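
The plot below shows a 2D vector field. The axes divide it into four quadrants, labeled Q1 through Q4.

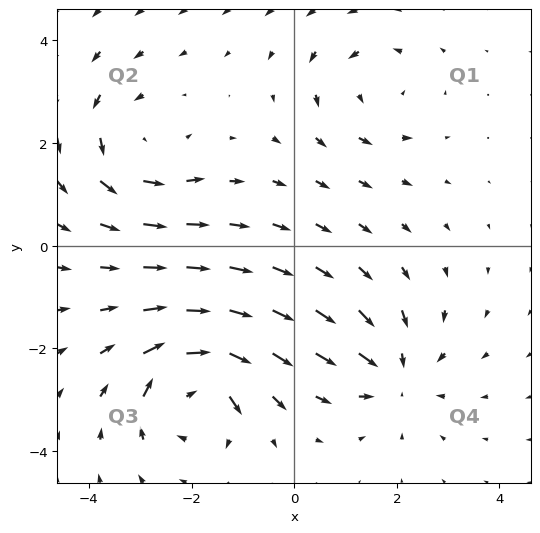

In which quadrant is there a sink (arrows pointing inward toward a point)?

The sink sits at approximately (2.0, -2.5), which lies in quadrant Q4. The divergence there is about -4, negative as expected for a sink.

Q4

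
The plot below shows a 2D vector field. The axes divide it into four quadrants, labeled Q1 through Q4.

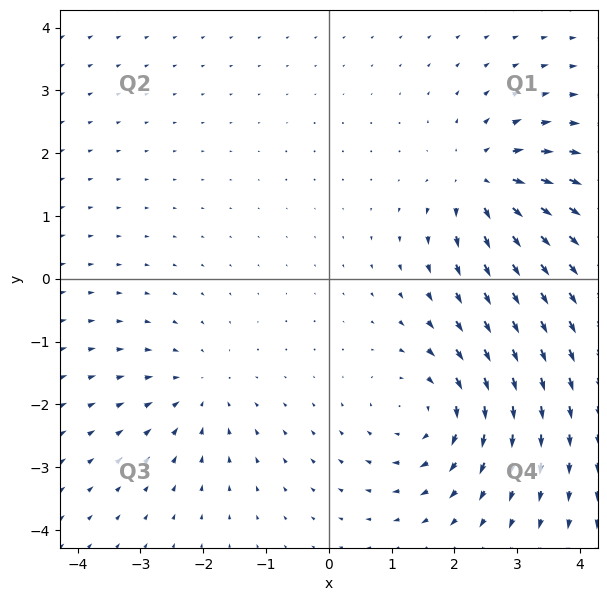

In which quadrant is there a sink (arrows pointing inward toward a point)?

The sink sits at approximately (-2.0, -1.8), which lies in quadrant Q3. The divergence there is about -3, negative as expected for a sink.

Q3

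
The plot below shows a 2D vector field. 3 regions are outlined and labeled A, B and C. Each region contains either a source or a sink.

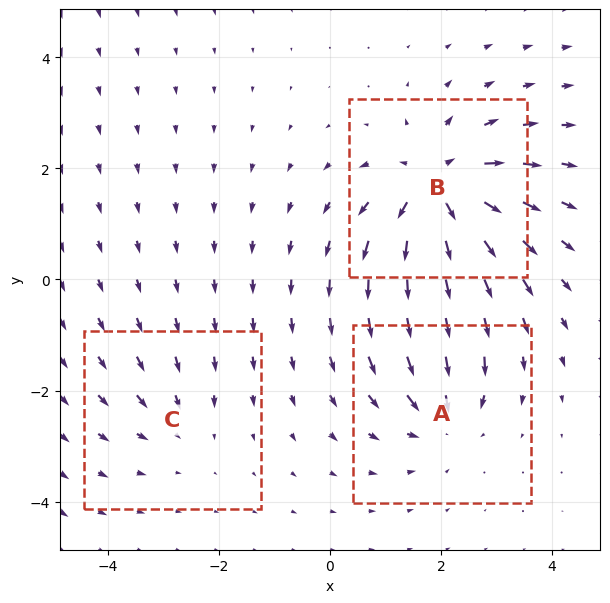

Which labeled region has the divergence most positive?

B

Divergence at each region's feature centre — A: about -4, B: about +6, C: about -2. Region B is most positive.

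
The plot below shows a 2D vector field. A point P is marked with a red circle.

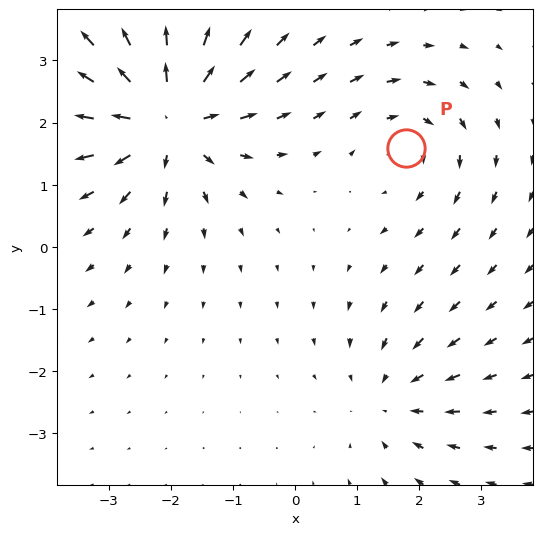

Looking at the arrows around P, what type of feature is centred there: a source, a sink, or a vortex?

At P (1.8, 1.6) the arrows circulate clockwise. Divergence ≈0, curl about -3 — near-zero divergence with nonzero curl is a vortex.

vortex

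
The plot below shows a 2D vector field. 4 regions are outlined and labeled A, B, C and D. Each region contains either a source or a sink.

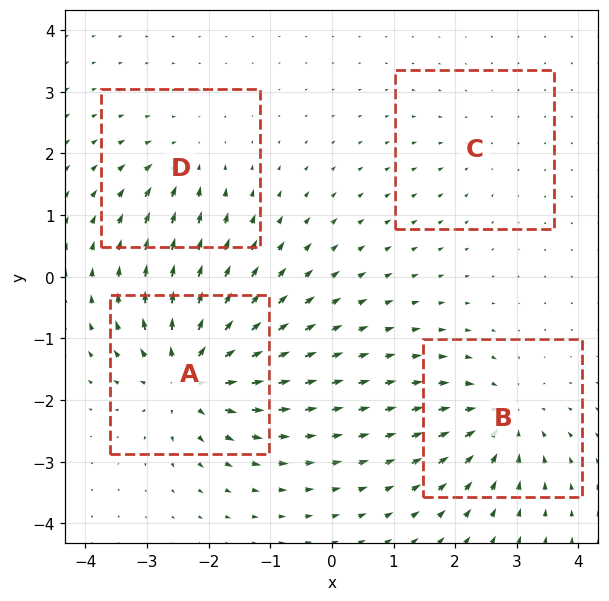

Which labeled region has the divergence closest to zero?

Divergence at each region's feature centre — A: about +8, B: about -6, C: about -2, D: about -4. Region C is closest to zero.

C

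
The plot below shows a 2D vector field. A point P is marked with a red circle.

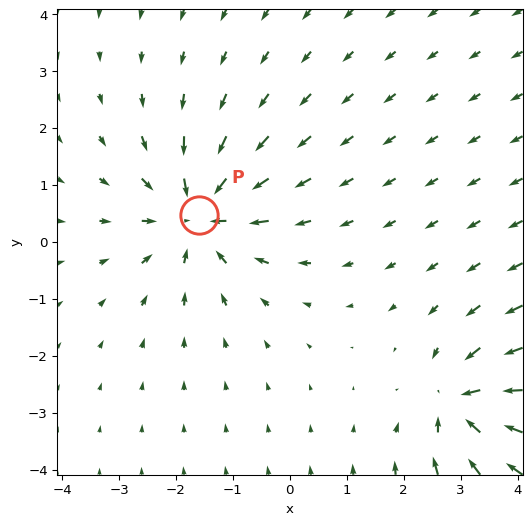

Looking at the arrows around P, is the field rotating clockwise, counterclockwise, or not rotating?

Near P at (-1.6, 0.5) the arrows show no circulation. The curl there is ≈0.

not rotating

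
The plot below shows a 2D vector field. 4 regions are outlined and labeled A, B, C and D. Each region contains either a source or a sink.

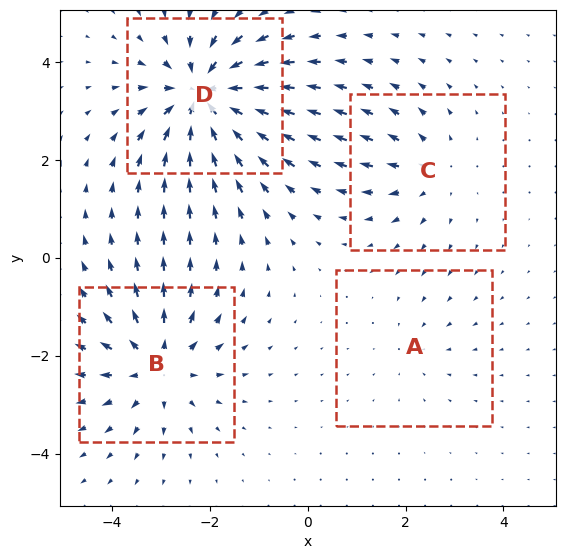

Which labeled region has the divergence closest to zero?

A

Divergence at each region's feature centre — A: about -2, B: about +5, C: about +3, D: about -7. Region A is closest to zero.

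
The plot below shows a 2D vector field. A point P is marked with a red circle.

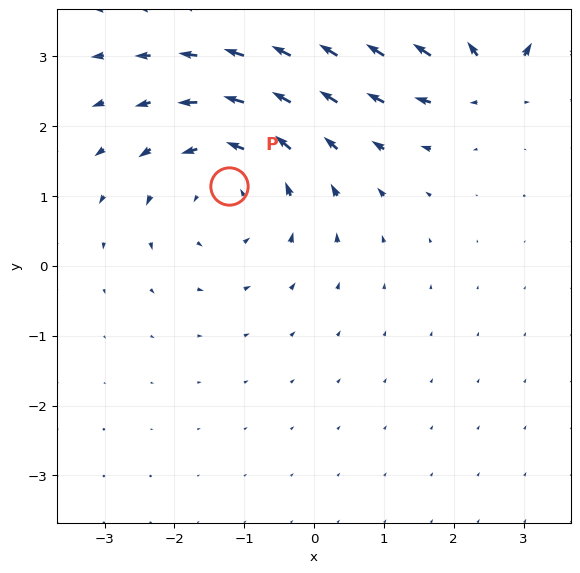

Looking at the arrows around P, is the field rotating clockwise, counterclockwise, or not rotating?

Near P at (-1.2, 1.1) the arrows circulate counterclockwise. The curl (z-component) there is about +3; positive curl means counterclockwise rotation.

counterclockwise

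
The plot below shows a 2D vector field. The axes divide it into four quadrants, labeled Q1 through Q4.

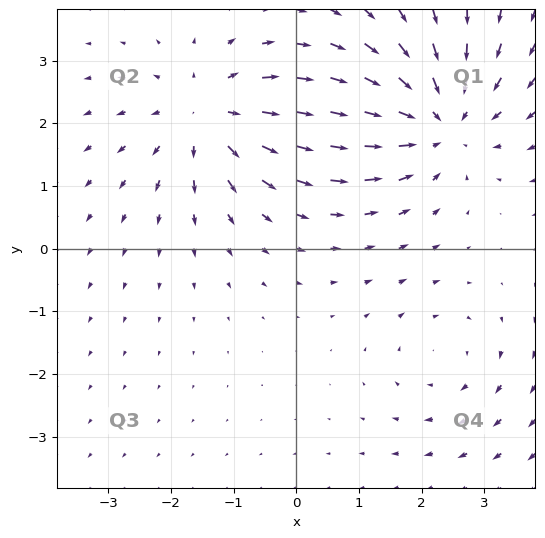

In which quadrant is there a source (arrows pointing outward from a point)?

Q2

The source sits at approximately (-1.4, 2.1), which lies in quadrant Q2. The divergence there is about +4, positive as expected for a source.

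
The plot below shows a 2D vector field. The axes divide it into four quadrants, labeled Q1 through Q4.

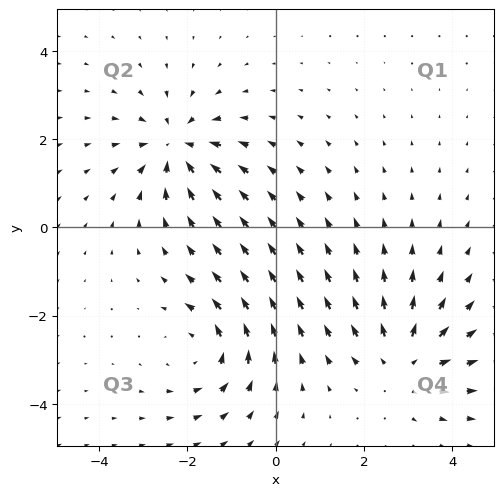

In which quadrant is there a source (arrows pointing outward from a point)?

Q4

The source sits at approximately (2.9, -3.0), which lies in quadrant Q4. The divergence there is about +4, positive as expected for a source.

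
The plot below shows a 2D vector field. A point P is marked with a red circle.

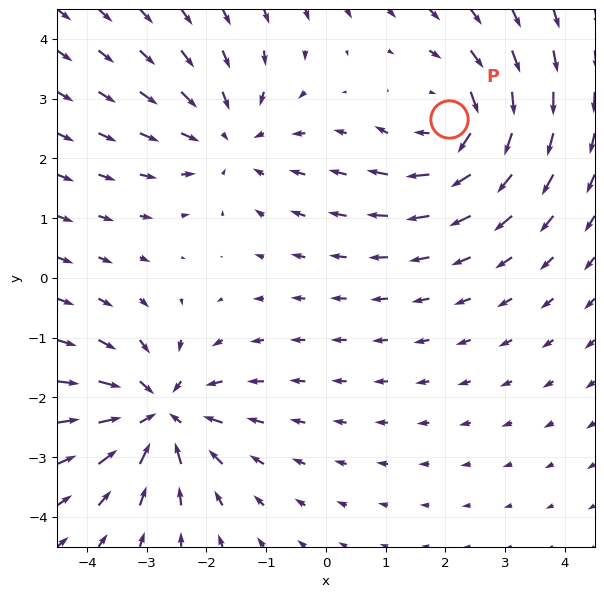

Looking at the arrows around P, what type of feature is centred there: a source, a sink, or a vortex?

vortex

At P (2.1, 2.7) the arrows circulate clockwise. Divergence ≈0, curl about -3 — near-zero divergence with nonzero curl is a vortex.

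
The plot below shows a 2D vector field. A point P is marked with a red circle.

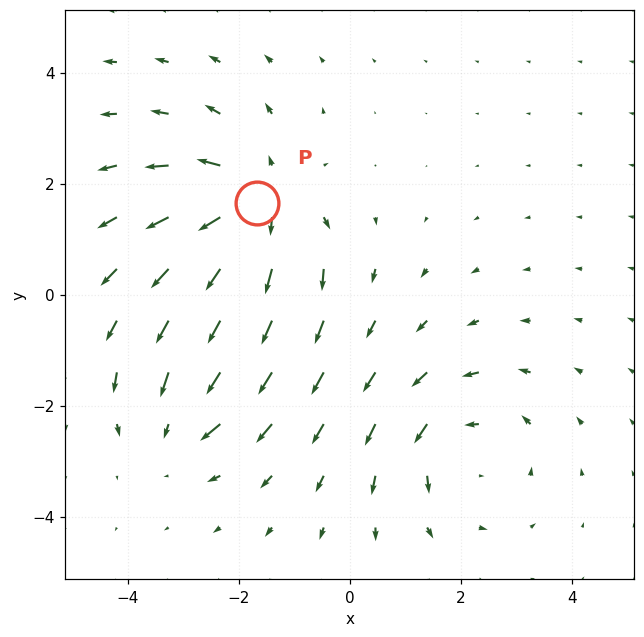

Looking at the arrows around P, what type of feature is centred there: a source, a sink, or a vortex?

At P (-1.7, 1.6) the arrows spread outward. Divergence about +5, curl ≈0 — positive divergence with near-zero curl is a source.

source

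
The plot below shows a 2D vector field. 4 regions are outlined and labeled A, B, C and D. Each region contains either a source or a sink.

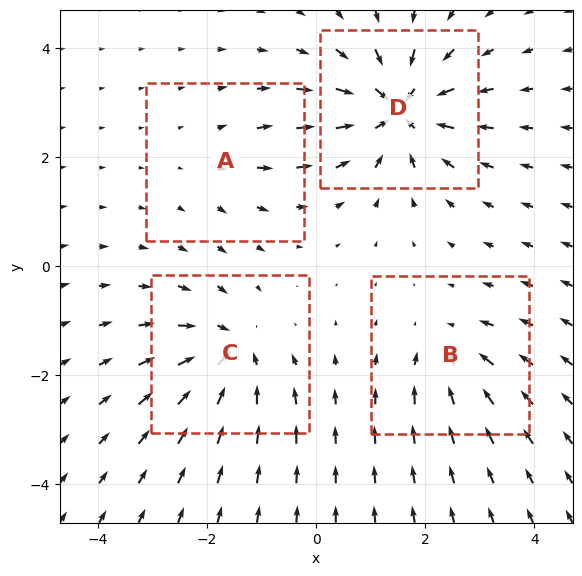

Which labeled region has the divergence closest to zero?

A

Divergence at each region's feature centre — A: about +2, B: about -4, C: about -6, D: about -7. Region A is closest to zero.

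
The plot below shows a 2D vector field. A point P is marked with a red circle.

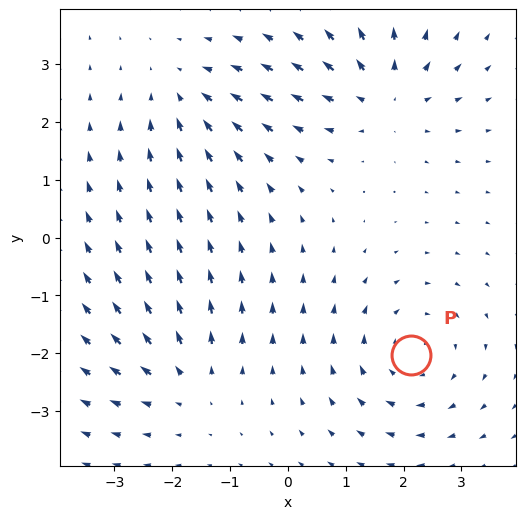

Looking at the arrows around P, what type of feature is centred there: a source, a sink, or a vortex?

vortex

At P (2.1, -2.0) the arrows circulate clockwise. Divergence ≈0, curl about -3 — near-zero divergence with nonzero curl is a vortex.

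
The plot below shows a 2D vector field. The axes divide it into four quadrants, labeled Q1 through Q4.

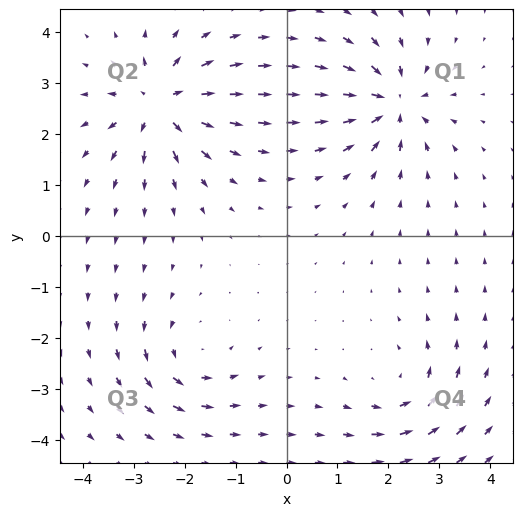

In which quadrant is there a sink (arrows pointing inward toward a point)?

The sink sits at approximately (2.1, 2.6), which lies in quadrant Q1. The divergence there is about -7, negative as expected for a sink.

Q1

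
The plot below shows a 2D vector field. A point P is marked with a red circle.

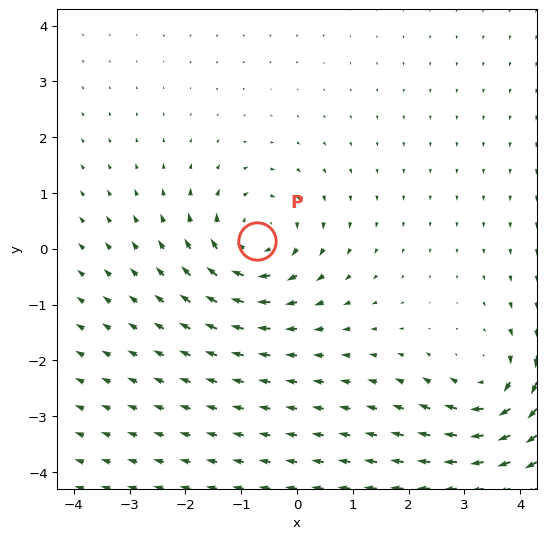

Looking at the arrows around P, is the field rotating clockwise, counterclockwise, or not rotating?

Near P at (-0.7, 0.1) the arrows circulate clockwise. The curl (z-component) there is about -3; negative curl means clockwise rotation.

clockwise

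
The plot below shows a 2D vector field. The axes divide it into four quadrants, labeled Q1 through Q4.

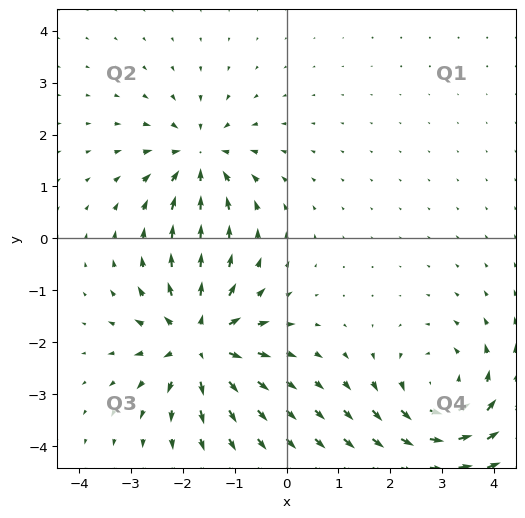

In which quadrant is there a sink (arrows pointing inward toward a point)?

Q2

The sink sits at approximately (-1.7, 1.6), which lies in quadrant Q2. The divergence there is about -5, negative as expected for a sink.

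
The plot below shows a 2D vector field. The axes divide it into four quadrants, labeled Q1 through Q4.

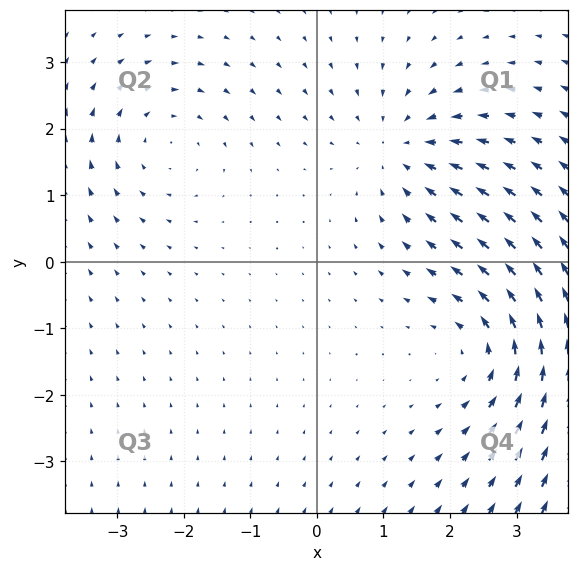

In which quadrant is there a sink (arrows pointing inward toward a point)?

Q1

The sink sits at approximately (1.3, 1.7), which lies in quadrant Q1. The divergence there is about -3, negative as expected for a sink.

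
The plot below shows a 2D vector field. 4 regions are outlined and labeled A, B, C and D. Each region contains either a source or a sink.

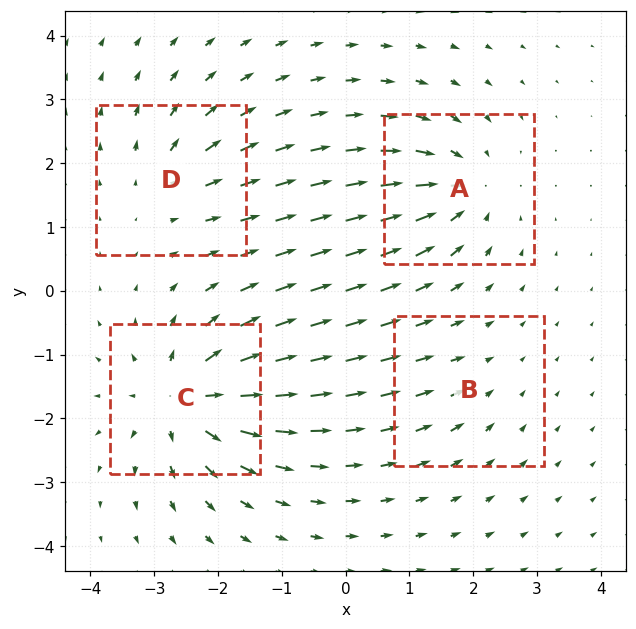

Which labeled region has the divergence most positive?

Divergence at each region's feature centre — A: about -6, B: about -2, C: about +7, D: about +4. Region C is most positive.

C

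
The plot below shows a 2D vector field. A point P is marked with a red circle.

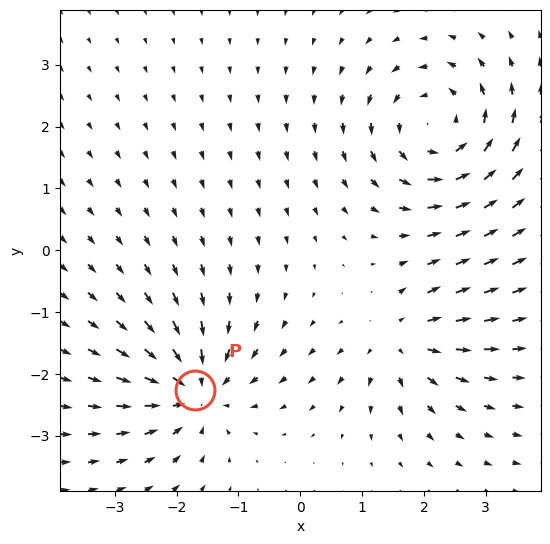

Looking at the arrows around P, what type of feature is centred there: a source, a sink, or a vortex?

sink

At P (-1.7, -2.3) the arrows converge inward. Divergence about -5, curl ≈0 — negative divergence with near-zero curl is a sink.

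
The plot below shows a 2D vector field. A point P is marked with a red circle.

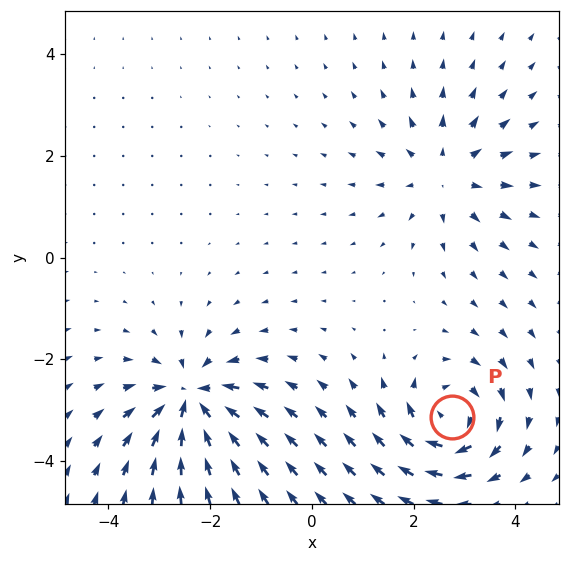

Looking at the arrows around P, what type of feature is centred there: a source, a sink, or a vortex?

At P (2.8, -3.1) the arrows circulate clockwise. Divergence ≈0, curl about -5 — near-zero divergence with nonzero curl is a vortex.

vortex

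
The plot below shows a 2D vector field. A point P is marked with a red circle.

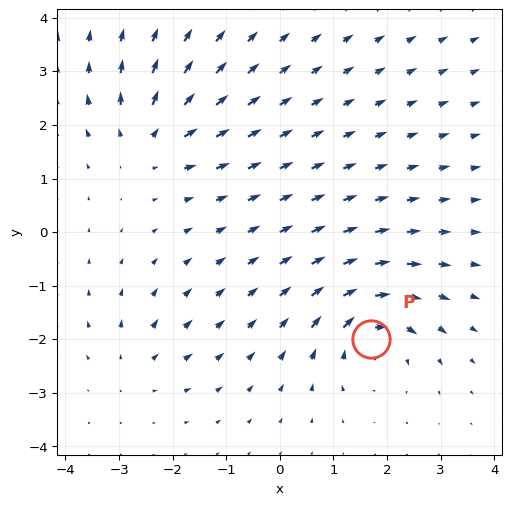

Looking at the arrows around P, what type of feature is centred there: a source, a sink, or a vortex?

vortex

At P (1.7, -2.0) the arrows circulate clockwise. Divergence ≈0, curl about -6 — near-zero divergence with nonzero curl is a vortex.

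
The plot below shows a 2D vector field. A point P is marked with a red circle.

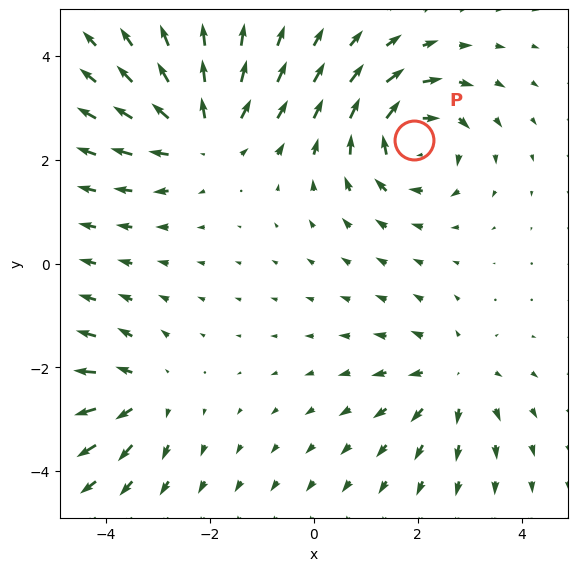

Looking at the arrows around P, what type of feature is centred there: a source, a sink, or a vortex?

At P (1.9, 2.4) the arrows circulate clockwise. Divergence ≈0, curl about -6 — near-zero divergence with nonzero curl is a vortex.

vortex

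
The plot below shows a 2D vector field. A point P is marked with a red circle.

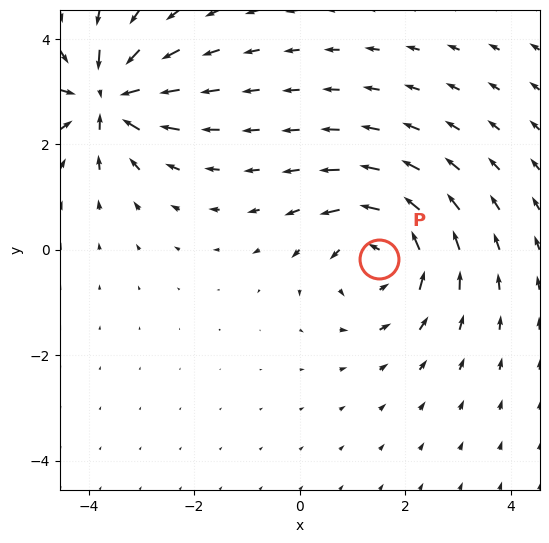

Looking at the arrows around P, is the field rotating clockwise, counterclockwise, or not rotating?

Near P at (1.5, -0.2) the arrows circulate counterclockwise. The curl (z-component) there is about +5; positive curl means counterclockwise rotation.

counterclockwise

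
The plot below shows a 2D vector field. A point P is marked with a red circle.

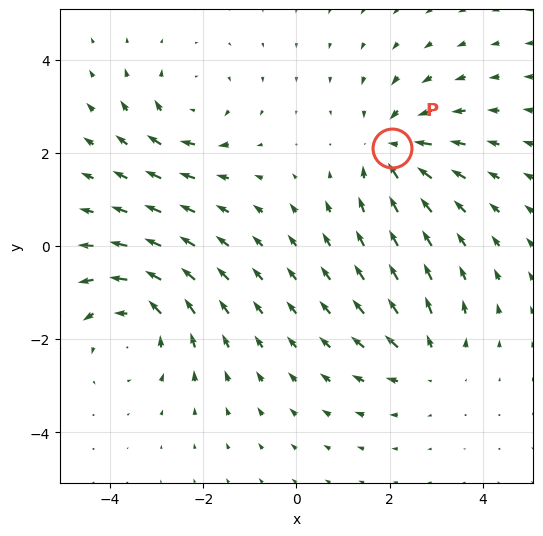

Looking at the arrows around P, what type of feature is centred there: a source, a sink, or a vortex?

At P (2.1, 2.1) the arrows converge inward. Divergence about -5, curl ≈0 — negative divergence with near-zero curl is a sink.

sink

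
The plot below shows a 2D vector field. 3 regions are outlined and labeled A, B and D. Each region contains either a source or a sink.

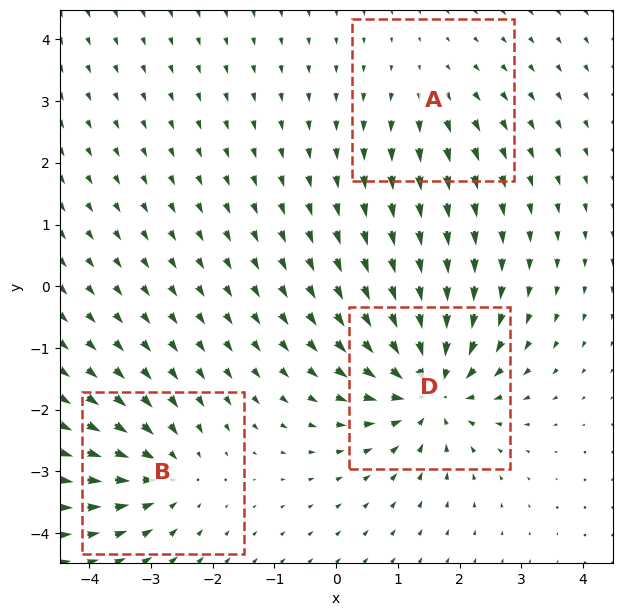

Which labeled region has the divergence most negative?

Divergence at each region's feature centre — A: about +2, B: about -4, D: about -6. Region D is most negative.

D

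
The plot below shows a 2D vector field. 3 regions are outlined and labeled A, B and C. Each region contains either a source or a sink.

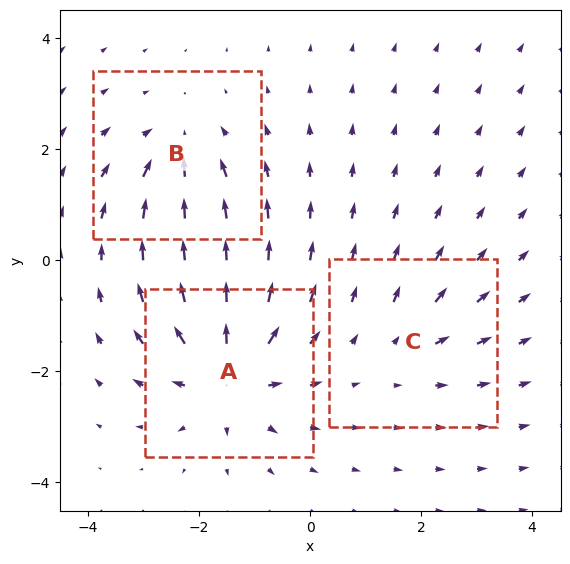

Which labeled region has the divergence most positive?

A

Divergence at each region's feature centre — A: about +5, B: about -3, C: about +2. Region A is most positive.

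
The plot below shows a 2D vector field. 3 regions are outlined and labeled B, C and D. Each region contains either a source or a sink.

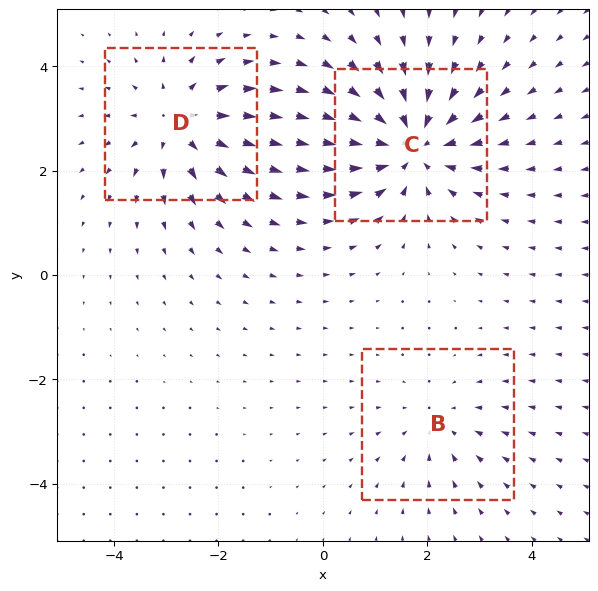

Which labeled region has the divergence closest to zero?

B

Divergence at each region's feature centre — B: about -2, C: about -4, D: about +3. Region B is closest to zero.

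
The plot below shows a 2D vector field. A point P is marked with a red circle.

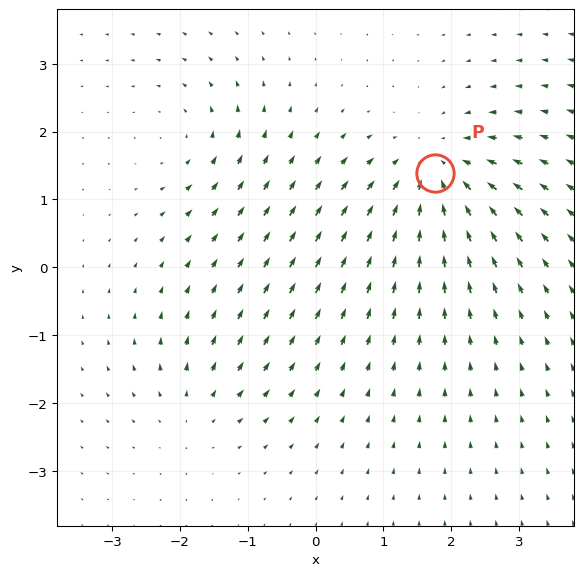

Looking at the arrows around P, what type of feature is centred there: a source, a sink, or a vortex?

sink

At P (1.8, 1.4) the arrows converge inward. Divergence about -5, curl ≈0 — negative divergence with near-zero curl is a sink.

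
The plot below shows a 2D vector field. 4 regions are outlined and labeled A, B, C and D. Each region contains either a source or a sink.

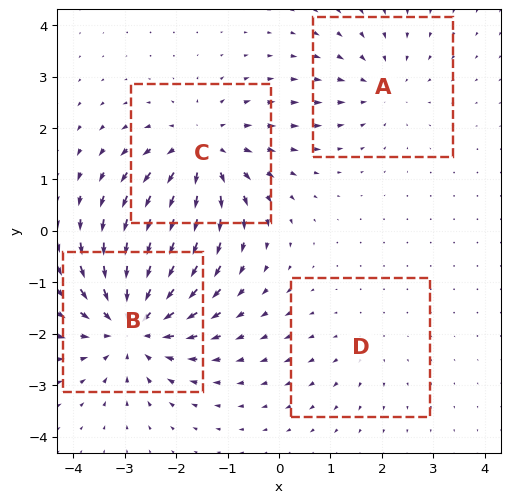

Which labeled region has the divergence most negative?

B

Divergence at each region's feature centre — A: about -3, B: about -6, C: about +5, D: about +2. Region B is most negative.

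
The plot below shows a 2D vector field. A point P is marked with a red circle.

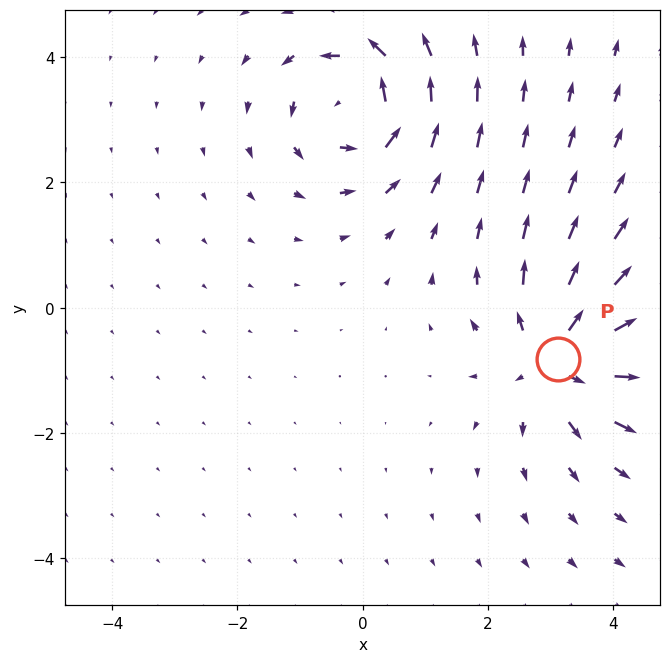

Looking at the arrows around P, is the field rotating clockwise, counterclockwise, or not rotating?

Near P at (3.1, -0.8) the arrows show no circulation. The curl there is ≈0.

not rotating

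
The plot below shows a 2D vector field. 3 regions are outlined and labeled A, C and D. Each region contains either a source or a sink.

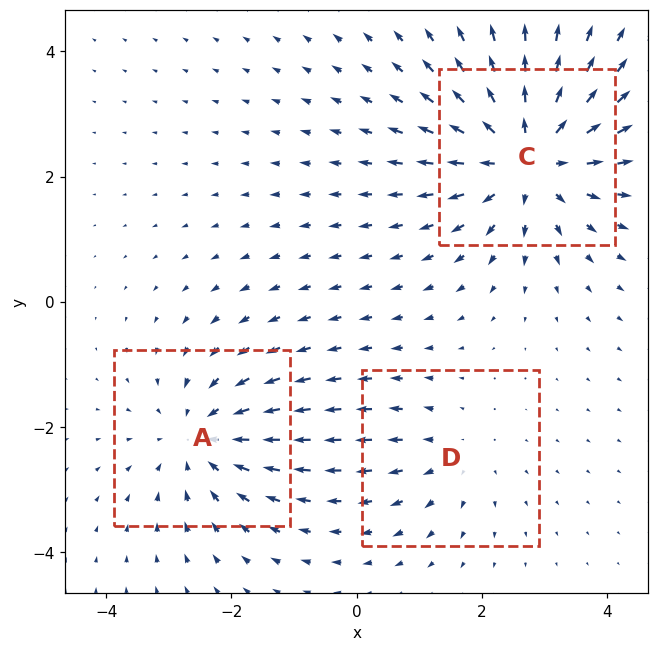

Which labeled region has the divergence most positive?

Divergence at each region's feature centre — A: about -3, C: about +4, D: about +2. Region C is most positive.

C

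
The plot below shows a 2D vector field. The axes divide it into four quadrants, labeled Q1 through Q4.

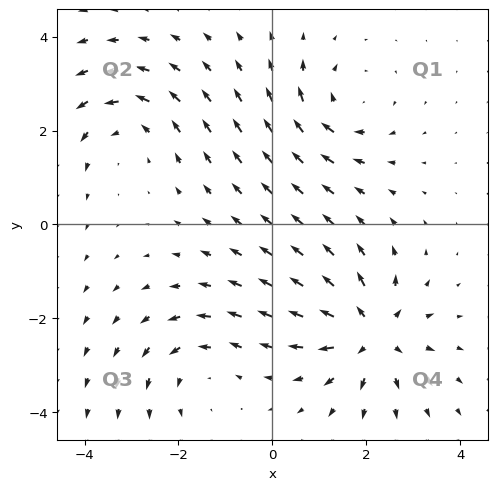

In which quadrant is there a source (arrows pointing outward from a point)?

Q4

The source sits at approximately (2.1, -2.3), which lies in quadrant Q4. The divergence there is about +6, positive as expected for a source.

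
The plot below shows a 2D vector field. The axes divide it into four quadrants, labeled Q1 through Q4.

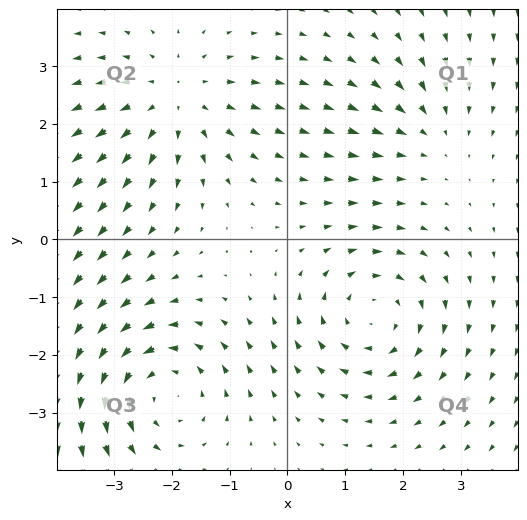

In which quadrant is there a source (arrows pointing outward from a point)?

The source sits at approximately (-1.9, 2.4), which lies in quadrant Q2. The divergence there is about +3, positive as expected for a source.

Q2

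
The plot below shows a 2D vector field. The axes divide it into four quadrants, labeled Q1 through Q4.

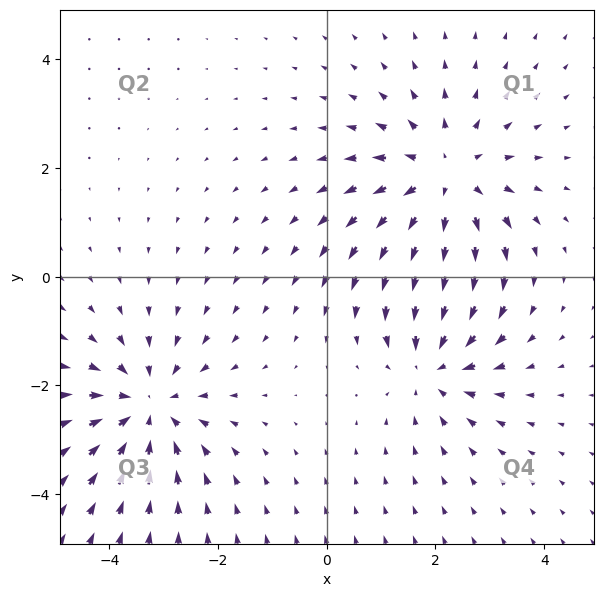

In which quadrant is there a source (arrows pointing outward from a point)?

The source sits at approximately (2.2, 1.8), which lies in quadrant Q1. The divergence there is about +4, positive as expected for a source.

Q1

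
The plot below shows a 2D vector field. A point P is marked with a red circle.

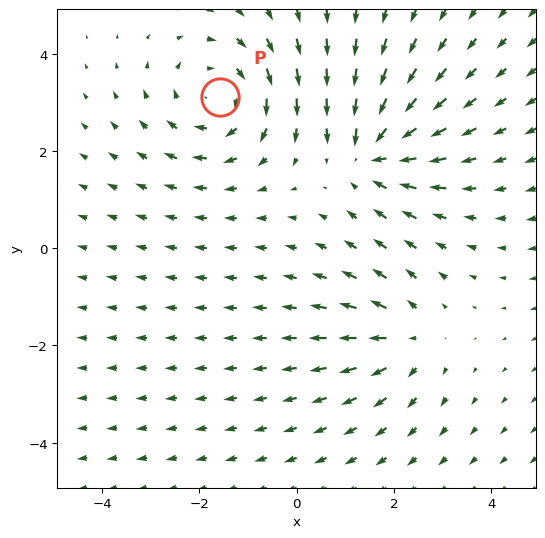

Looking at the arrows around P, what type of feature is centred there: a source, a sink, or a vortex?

vortex

At P (-1.6, 3.1) the arrows circulate clockwise. Divergence ≈0, curl about -4 — near-zero divergence with nonzero curl is a vortex.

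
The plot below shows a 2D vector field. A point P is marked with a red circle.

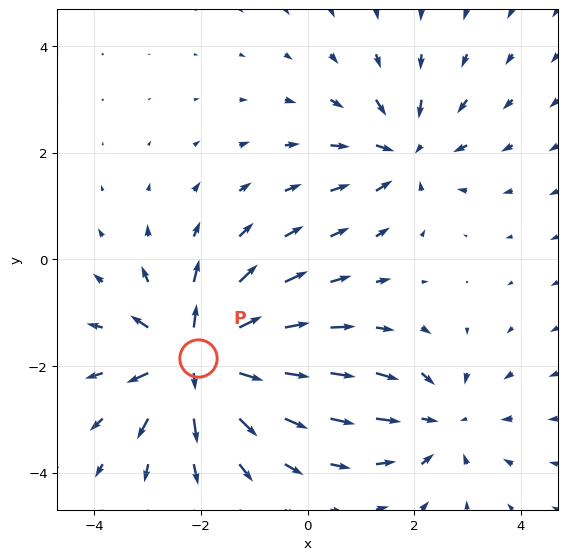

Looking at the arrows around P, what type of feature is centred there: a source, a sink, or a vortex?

source

At P (-2.0, -1.9) the arrows spread outward. Divergence about +5, curl ≈0 — positive divergence with near-zero curl is a source.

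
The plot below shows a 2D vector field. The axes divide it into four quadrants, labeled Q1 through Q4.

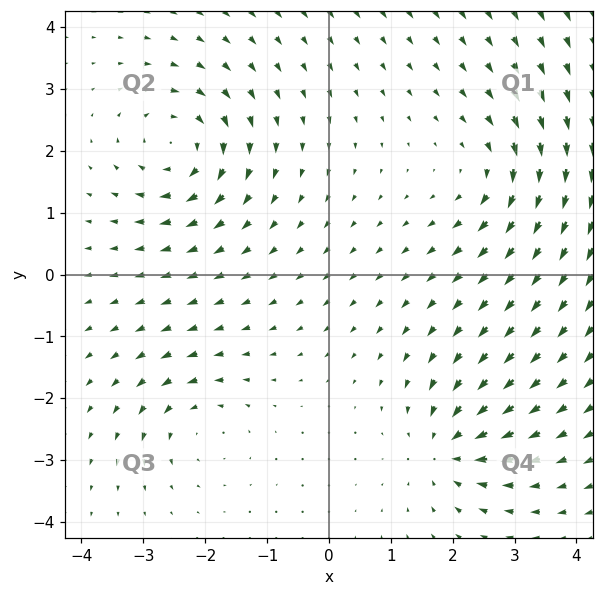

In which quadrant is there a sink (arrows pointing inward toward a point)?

The sink sits at approximately (1.9, -2.8), which lies in quadrant Q4. The divergence there is about -5, negative as expected for a sink.

Q4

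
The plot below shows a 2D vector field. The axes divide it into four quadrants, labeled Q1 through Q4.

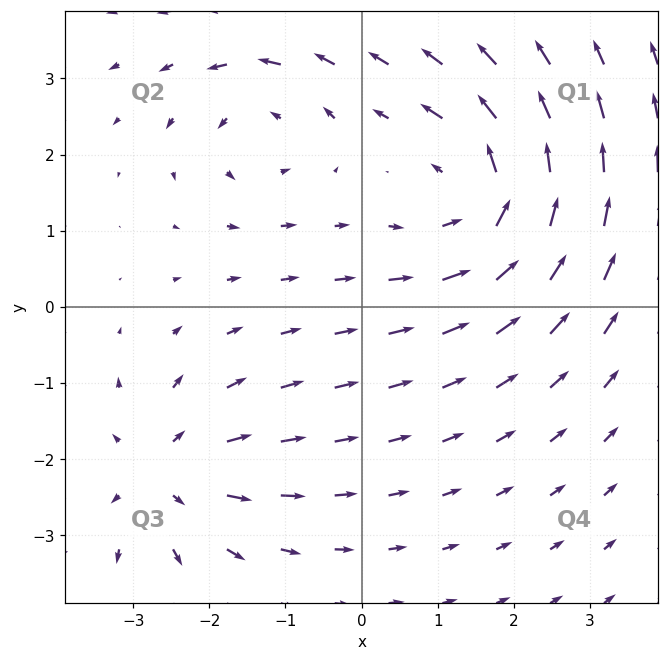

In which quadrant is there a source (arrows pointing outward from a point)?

The source sits at approximately (-2.6, -2.2), which lies in quadrant Q3. The divergence there is about +4, positive as expected for a source.

Q3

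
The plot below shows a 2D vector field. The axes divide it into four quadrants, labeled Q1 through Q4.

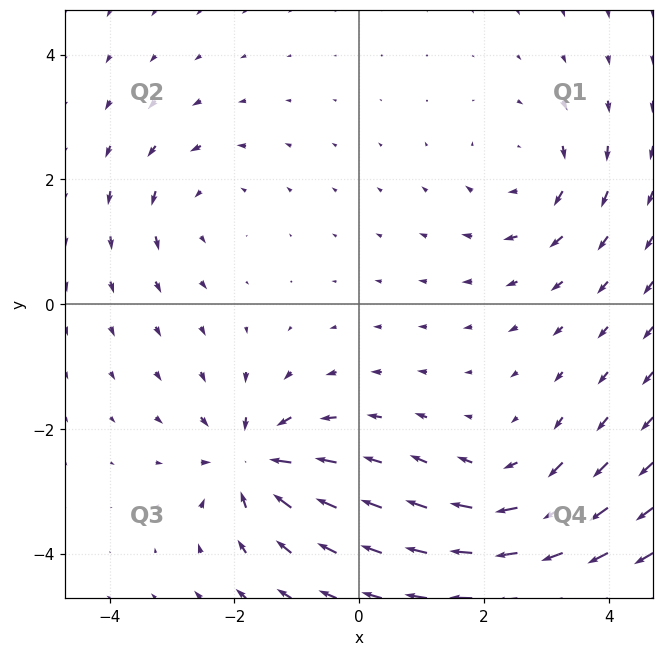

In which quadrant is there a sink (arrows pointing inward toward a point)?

The sink sits at approximately (-1.7, -2.5), which lies in quadrant Q3. The divergence there is about -6, negative as expected for a sink.

Q3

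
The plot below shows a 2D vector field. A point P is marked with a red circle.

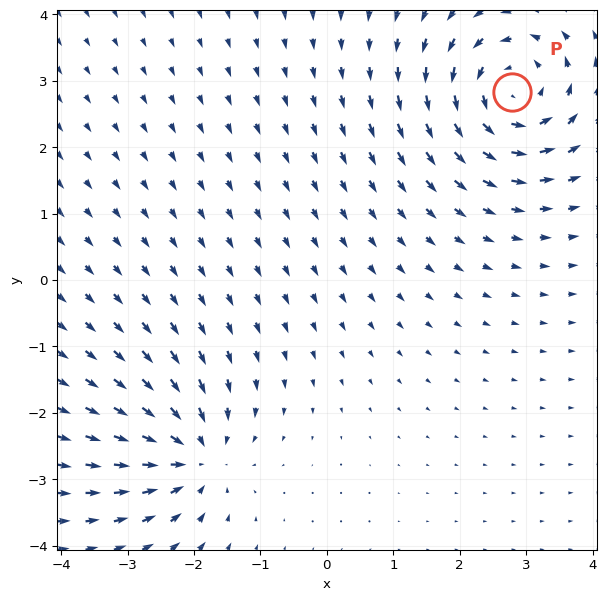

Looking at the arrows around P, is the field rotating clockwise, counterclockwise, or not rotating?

counterclockwise

Near P at (2.8, 2.8) the arrows circulate counterclockwise. The curl (z-component) there is about +6; positive curl means counterclockwise rotation.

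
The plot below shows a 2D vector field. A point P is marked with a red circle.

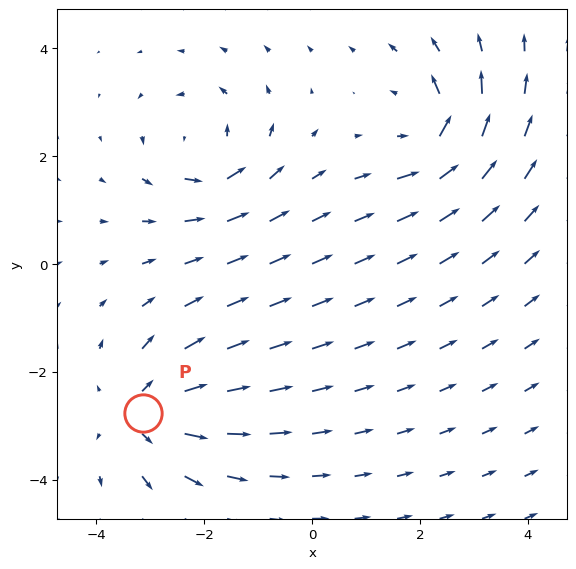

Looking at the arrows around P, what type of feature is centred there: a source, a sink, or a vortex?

source

At P (-3.1, -2.8) the arrows spread outward. Divergence about +5, curl ≈0 — positive divergence with near-zero curl is a source.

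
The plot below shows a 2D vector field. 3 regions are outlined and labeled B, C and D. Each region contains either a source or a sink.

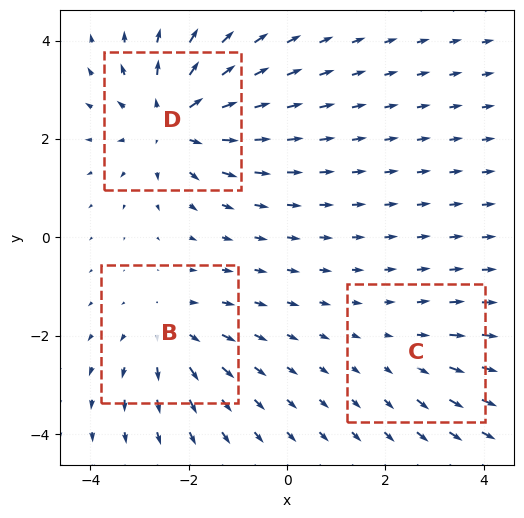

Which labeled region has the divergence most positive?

D

Divergence at each region's feature centre — B: about +3, C: about +2, D: about +4. Region D is most positive.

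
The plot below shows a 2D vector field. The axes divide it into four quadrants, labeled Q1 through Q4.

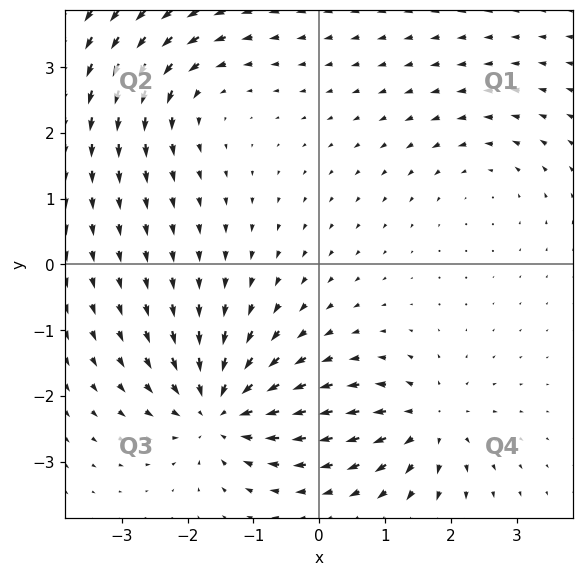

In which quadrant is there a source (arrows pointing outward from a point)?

The source sits at approximately (1.7, -2.4), which lies in quadrant Q4. The divergence there is about +5, positive as expected for a source.

Q4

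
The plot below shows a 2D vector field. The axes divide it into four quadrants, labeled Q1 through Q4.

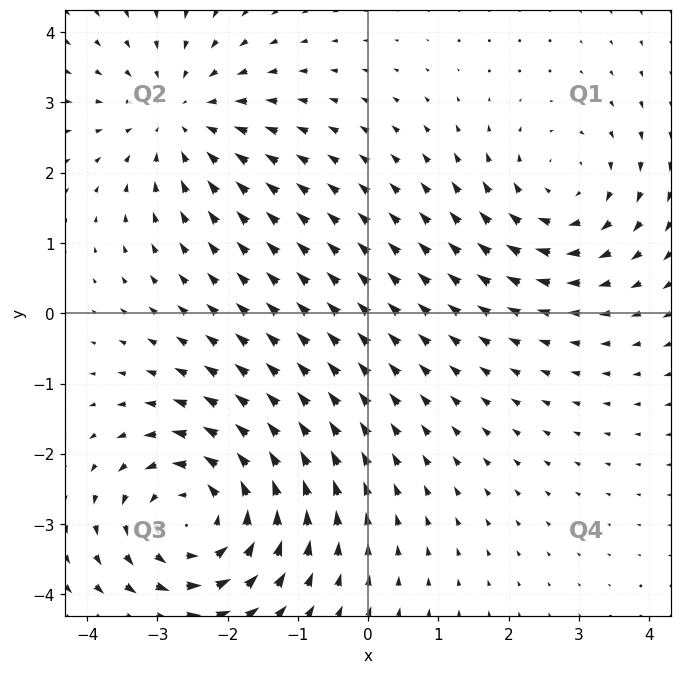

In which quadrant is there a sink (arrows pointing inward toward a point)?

The sink sits at approximately (-2.7, 2.8), which lies in quadrant Q2. The divergence there is about -3, negative as expected for a sink.

Q2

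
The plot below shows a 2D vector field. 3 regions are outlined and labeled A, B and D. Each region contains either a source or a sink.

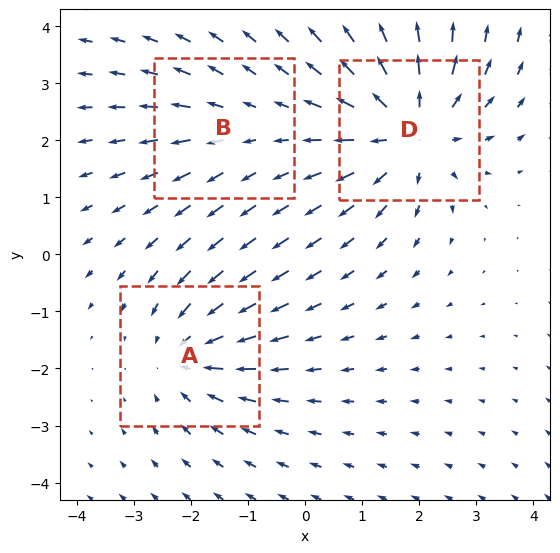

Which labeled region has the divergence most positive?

Divergence at each region's feature centre — A: about -3, B: about +2, D: about +5. Region D is most positive.

D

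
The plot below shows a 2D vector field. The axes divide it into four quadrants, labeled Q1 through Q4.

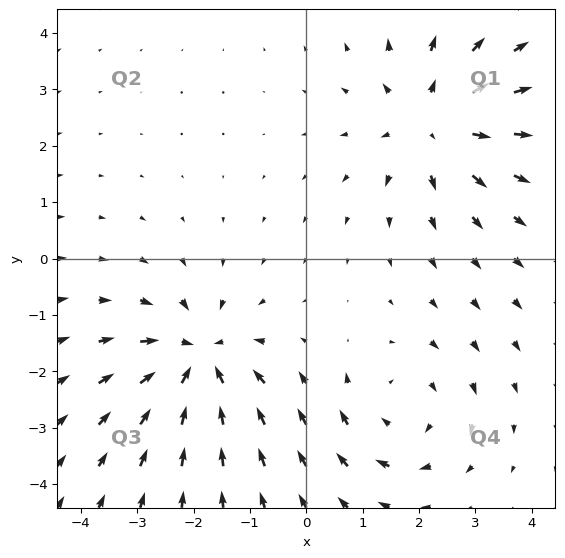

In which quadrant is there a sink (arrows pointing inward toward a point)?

Q3

The sink sits at approximately (-1.9, -1.8), which lies in quadrant Q3. The divergence there is about -5, negative as expected for a sink.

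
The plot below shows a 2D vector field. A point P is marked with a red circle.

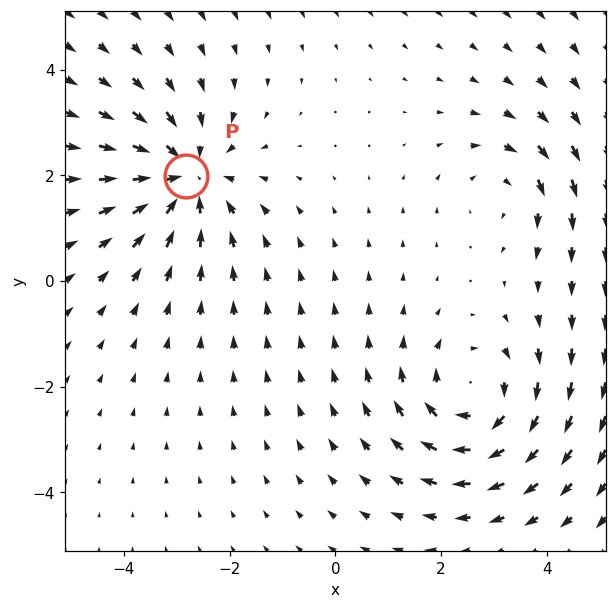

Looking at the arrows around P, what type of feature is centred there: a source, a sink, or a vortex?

At P (-2.8, 2.0) the arrows converge inward. Divergence about -4, curl ≈0 — negative divergence with near-zero curl is a sink.

sink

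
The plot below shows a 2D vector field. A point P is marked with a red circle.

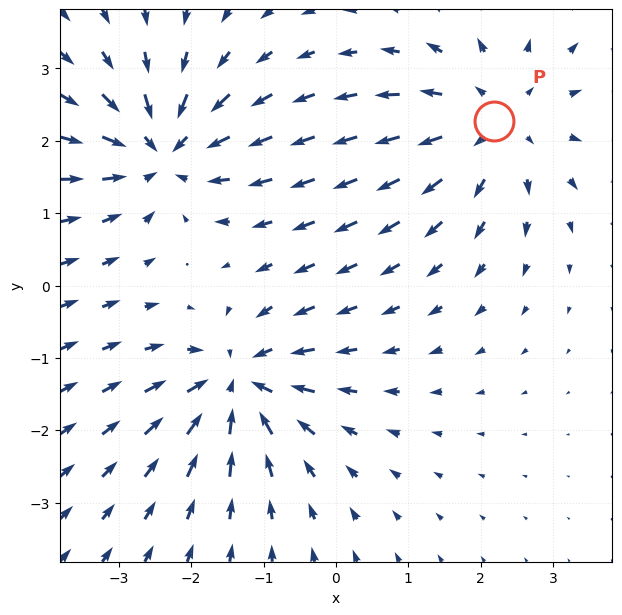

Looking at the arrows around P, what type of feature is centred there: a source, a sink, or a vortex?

source

At P (2.2, 2.3) the arrows spread outward. Divergence about +3, curl ≈0 — positive divergence with near-zero curl is a source.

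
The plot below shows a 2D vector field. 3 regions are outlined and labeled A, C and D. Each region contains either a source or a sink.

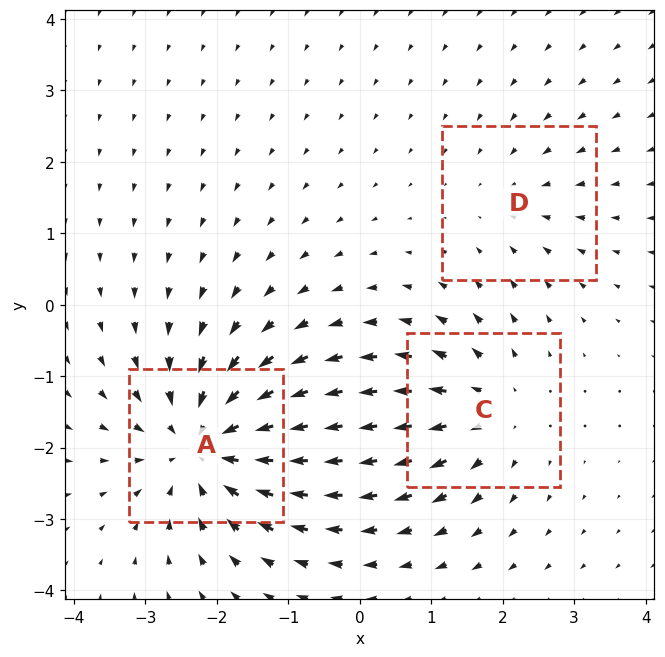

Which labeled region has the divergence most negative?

A

Divergence at each region's feature centre — A: about -5, C: about +3, D: about -2. Region A is most negative.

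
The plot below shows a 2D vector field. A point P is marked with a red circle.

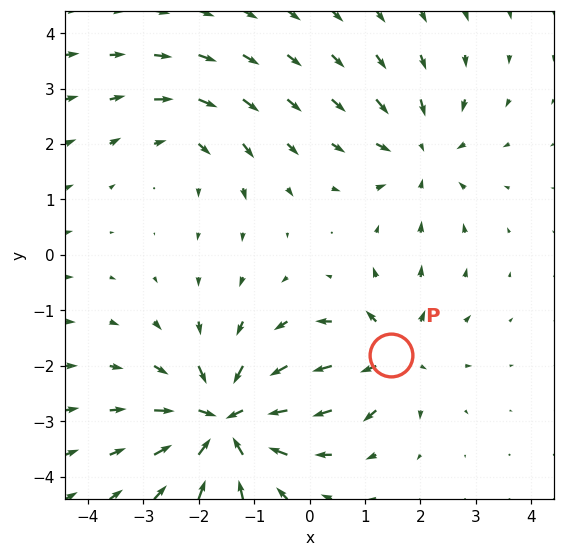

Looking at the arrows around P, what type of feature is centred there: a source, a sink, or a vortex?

source

At P (1.5, -1.8) the arrows spread outward. Divergence about +4, curl ≈0 — positive divergence with near-zero curl is a source.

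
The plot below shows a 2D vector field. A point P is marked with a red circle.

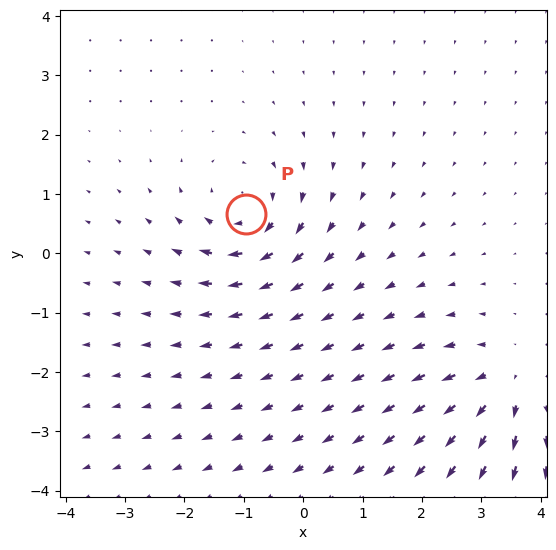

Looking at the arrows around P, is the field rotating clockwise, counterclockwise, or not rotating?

Near P at (-1.0, 0.7) the arrows circulate clockwise. The curl (z-component) there is about -4; negative curl means clockwise rotation.

clockwise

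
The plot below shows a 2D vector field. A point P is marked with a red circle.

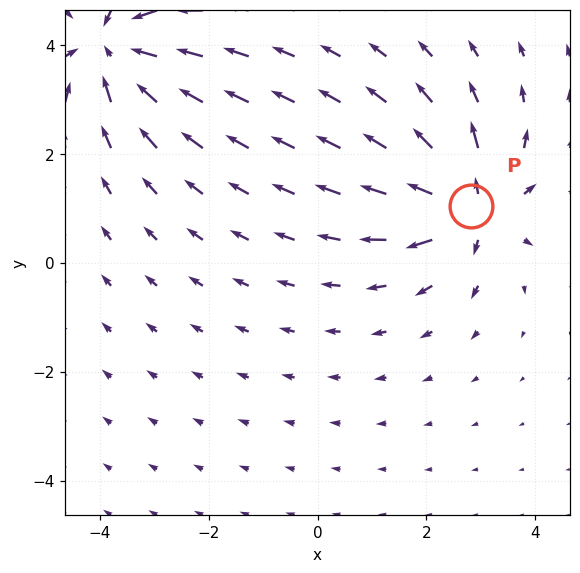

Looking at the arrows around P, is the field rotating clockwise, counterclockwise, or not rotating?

Near P at (2.8, 1.0) the arrows show no circulation. The curl there is ≈0.

not rotating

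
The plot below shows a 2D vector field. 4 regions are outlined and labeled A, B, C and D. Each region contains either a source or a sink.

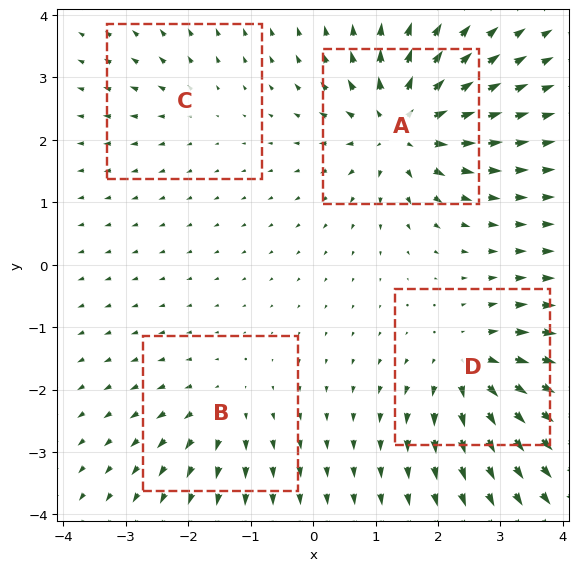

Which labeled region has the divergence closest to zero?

Divergence at each region's feature centre — A: about +8, B: about +4, C: about +3, D: about +6. Region C is closest to zero.

C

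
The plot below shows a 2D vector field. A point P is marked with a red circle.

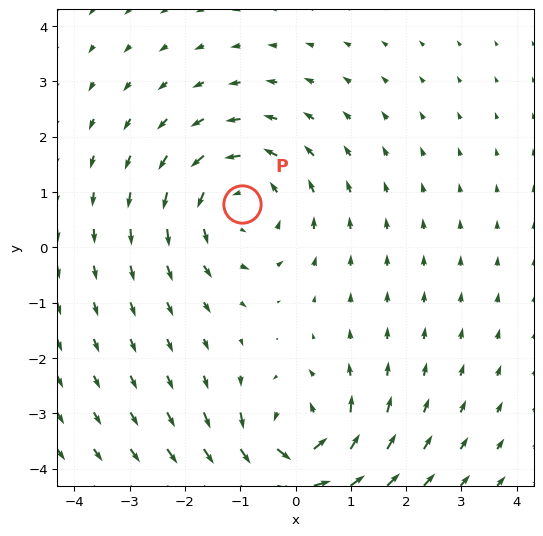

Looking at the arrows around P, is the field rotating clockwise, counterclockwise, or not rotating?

Near P at (-1.0, 0.8) the arrows circulate counterclockwise. The curl (z-component) there is about +4; positive curl means counterclockwise rotation.

counterclockwise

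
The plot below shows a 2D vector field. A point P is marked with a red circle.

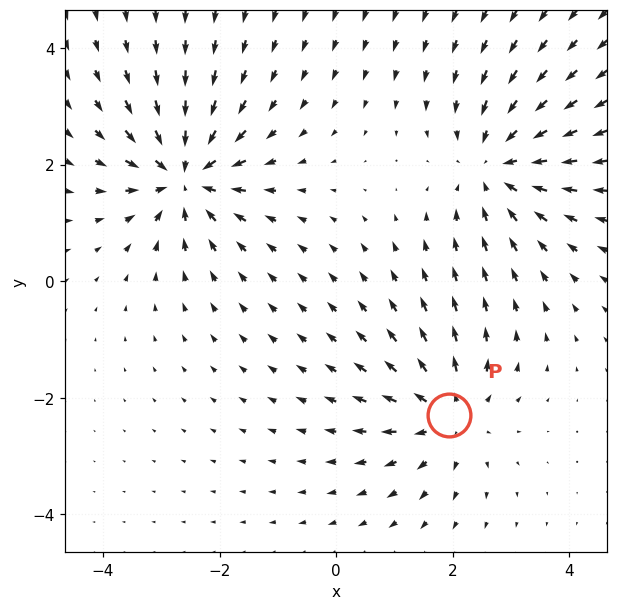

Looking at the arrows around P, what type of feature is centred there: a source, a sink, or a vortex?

At P (1.9, -2.3) the arrows spread outward. Divergence about +4, curl ≈0 — positive divergence with near-zero curl is a source.

source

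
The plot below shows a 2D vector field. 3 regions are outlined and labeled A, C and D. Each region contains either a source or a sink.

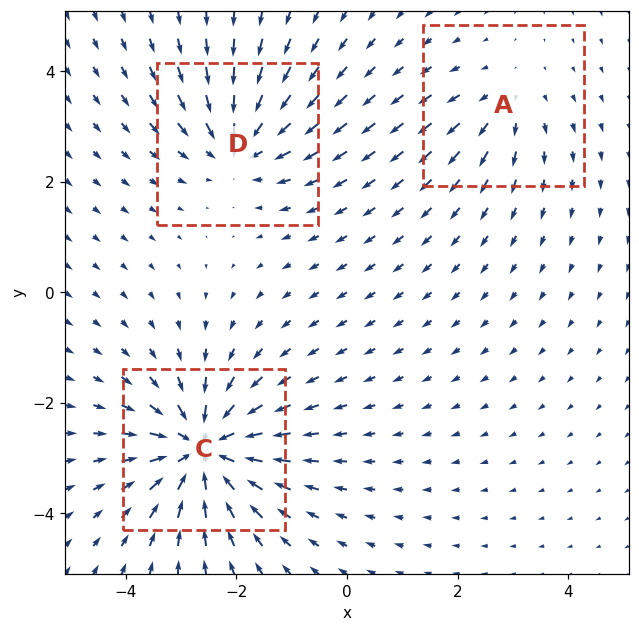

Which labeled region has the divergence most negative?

Divergence at each region's feature centre — A: about +2, C: about -6, D: about -4. Region C is most negative.

C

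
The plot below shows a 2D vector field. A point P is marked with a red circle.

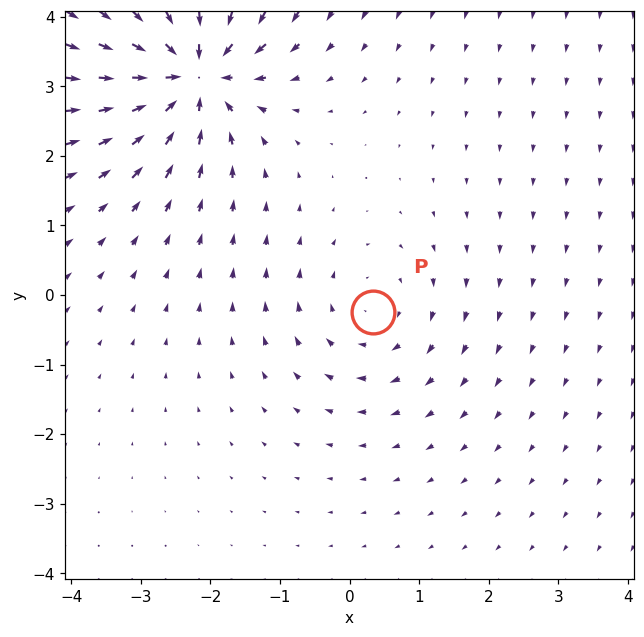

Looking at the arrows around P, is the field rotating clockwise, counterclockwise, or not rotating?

Near P at (0.3, -0.3) the arrows circulate clockwise. The curl (z-component) there is about -2; negative curl means clockwise rotation.

clockwise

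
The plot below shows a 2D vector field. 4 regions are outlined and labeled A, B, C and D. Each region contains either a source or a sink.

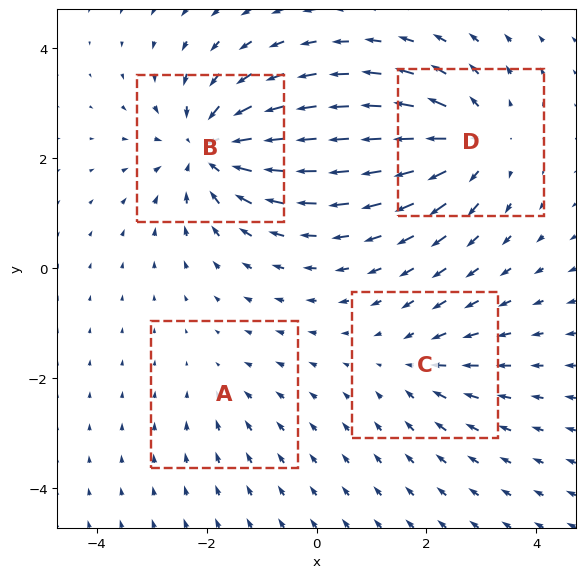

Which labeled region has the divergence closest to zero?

A

Divergence at each region's feature centre — A: about -2, B: about -6, C: about -3, D: about +5. Region A is closest to zero.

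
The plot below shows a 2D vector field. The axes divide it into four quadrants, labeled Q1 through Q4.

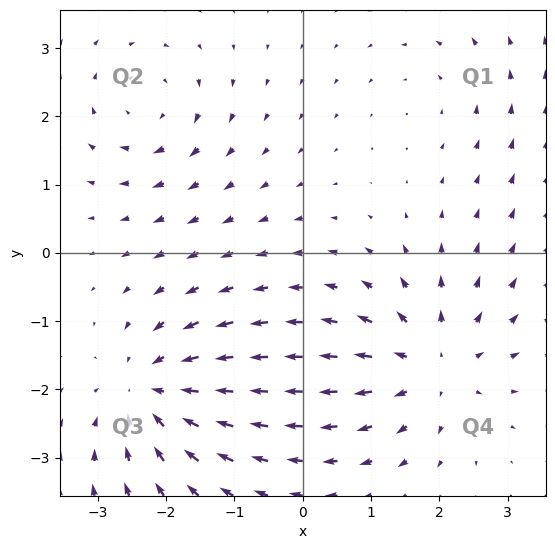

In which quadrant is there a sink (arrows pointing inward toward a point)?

The sink sits at approximately (-2.2, -2.0), which lies in quadrant Q3. The divergence there is about -5, negative as expected for a sink.

Q3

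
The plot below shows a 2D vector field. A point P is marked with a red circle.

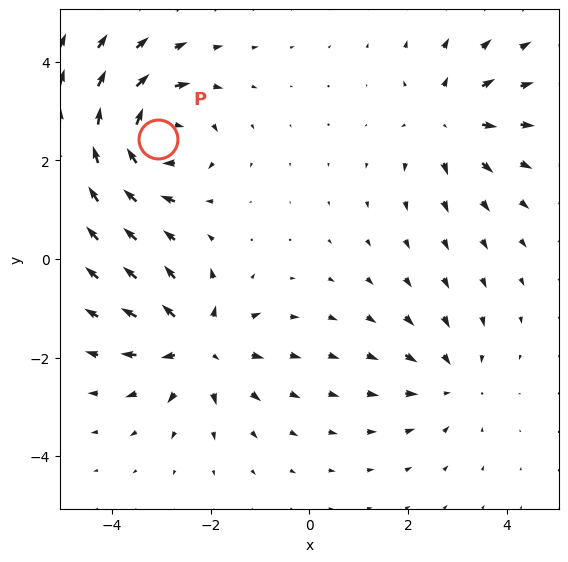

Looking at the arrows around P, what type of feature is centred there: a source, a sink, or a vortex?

vortex

At P (-3.1, 2.4) the arrows circulate clockwise. Divergence ≈0, curl about -6 — near-zero divergence with nonzero curl is a vortex.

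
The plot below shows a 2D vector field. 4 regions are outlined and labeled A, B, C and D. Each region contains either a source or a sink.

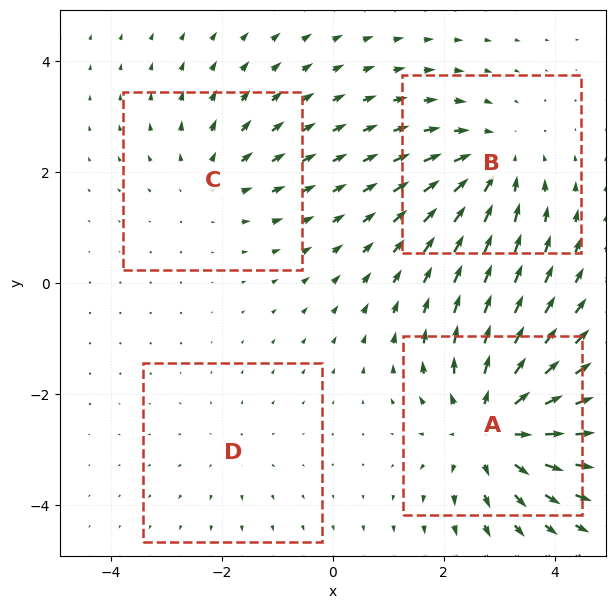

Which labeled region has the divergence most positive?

A

Divergence at each region's feature centre — A: about +6, B: about -4, C: about +3, D: about +2. Region A is most positive.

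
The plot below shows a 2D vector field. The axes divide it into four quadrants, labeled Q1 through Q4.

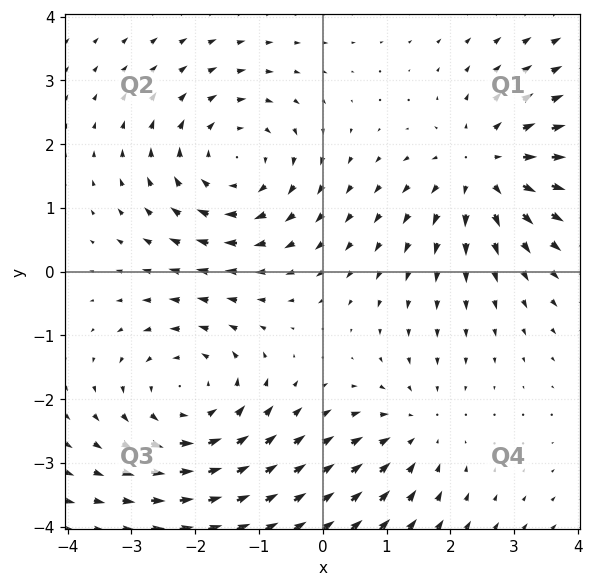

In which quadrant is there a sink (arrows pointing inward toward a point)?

The sink sits at approximately (1.4, -2.5), which lies in quadrant Q4. The divergence there is about -2, negative as expected for a sink.

Q4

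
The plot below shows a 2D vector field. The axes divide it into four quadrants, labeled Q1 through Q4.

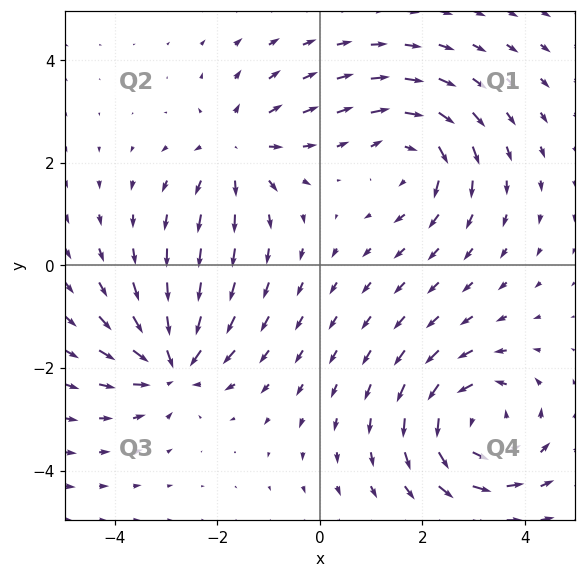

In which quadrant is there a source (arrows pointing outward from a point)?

The source sits at approximately (-1.6, 2.3), which lies in quadrant Q2. The divergence there is about +3, positive as expected for a source.

Q2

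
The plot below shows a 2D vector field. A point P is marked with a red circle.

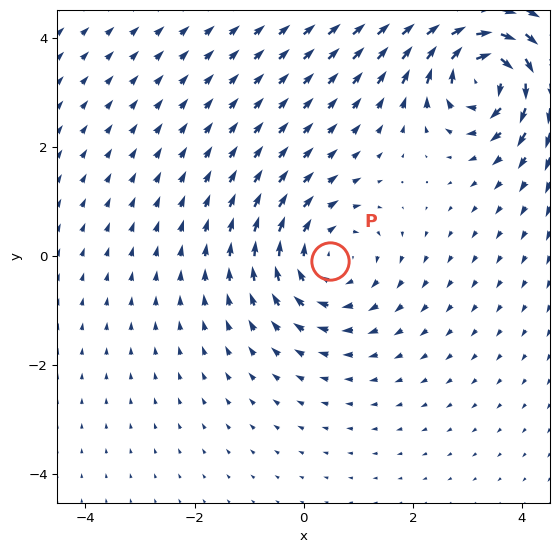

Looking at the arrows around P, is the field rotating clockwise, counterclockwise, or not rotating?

clockwise

Near P at (0.5, -0.1) the arrows circulate clockwise. The curl (z-component) there is about -3; negative curl means clockwise rotation.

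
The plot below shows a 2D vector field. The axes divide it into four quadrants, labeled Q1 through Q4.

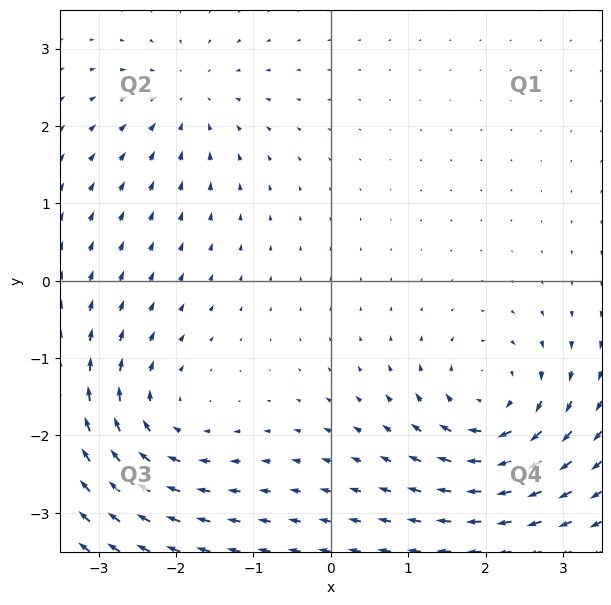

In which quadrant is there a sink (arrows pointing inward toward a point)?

Q2

The sink sits at approximately (-1.9, 2.4), which lies in quadrant Q2. The divergence there is about -4, negative as expected for a sink.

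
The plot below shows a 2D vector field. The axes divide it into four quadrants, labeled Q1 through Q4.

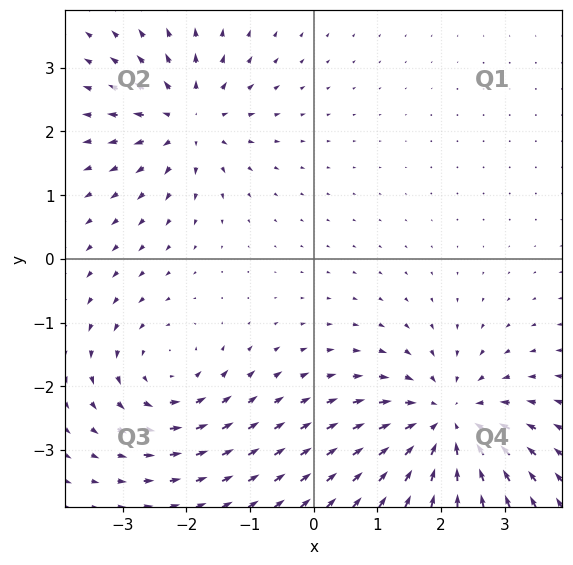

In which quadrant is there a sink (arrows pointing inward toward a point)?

Q4

The sink sits at approximately (2.1, -2.6), which lies in quadrant Q4. The divergence there is about -5, negative as expected for a sink.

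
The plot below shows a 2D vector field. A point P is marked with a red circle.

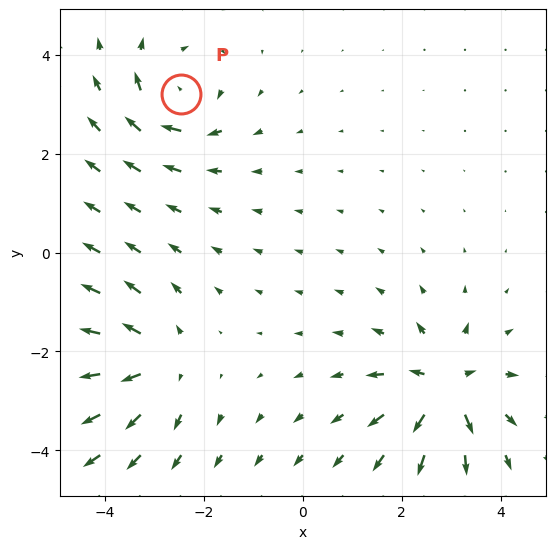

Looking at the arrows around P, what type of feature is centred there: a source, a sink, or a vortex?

vortex

At P (-2.5, 3.2) the arrows circulate clockwise. Divergence ≈0, curl about -6 — near-zero divergence with nonzero curl is a vortex.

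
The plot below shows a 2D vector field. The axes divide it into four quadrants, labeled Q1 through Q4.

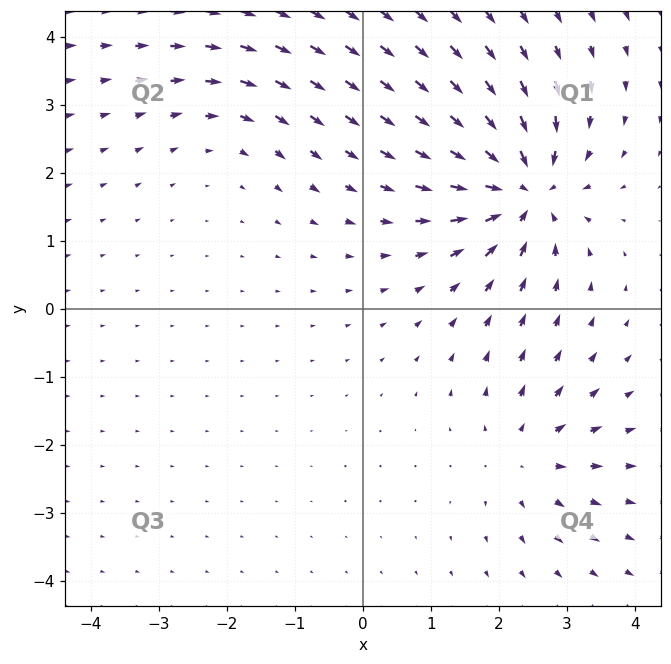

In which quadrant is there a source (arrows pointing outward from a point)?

Q4

The source sits at approximately (2.4, -2.2), which lies in quadrant Q4. The divergence there is about +3, positive as expected for a source.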